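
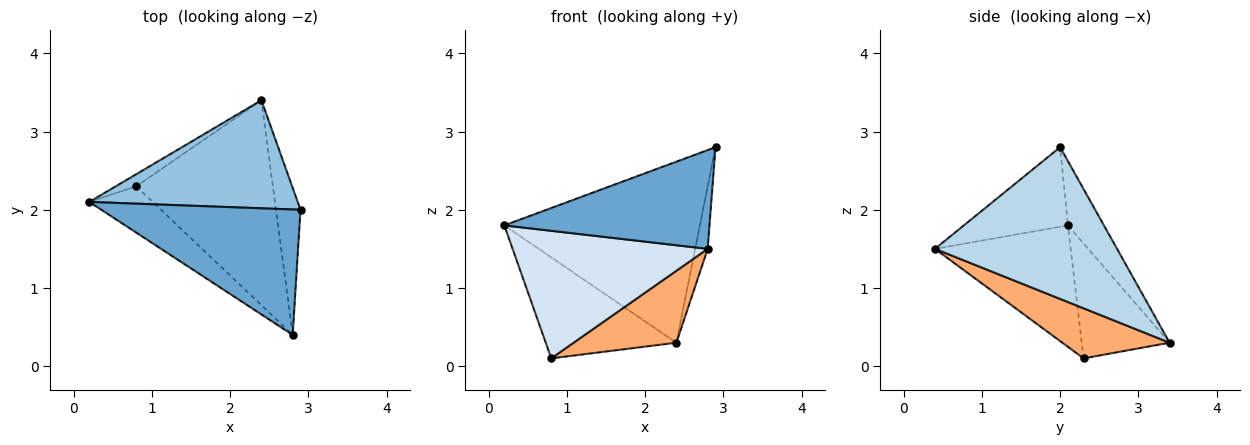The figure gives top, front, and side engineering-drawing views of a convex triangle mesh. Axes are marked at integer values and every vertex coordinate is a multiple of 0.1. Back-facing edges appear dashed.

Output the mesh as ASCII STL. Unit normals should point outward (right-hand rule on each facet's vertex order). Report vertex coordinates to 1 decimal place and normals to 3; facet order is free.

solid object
 facet normal -0.299 -0.590 0.750
  outer loop
   vertex 2.8 0.4 1.5
   vertex 2.9 2.0 2.8
   vertex 0.2 2.1 1.8
  endloop
 endfacet
 facet normal -0.156 0.848 0.506
  outer loop
   vertex 2.4 3.4 0.3
   vertex 0.2 2.1 1.8
   vertex 2.9 2.0 2.8
  endloop
 endfacet
 facet normal 0.985 0.068 -0.159
  outer loop
   vertex 2.4 3.4 0.3
   vertex 2.9 2.0 2.8
   vertex 2.8 0.4 1.5
  endloop
 endfacet
 facet normal -0.547 -0.787 -0.286
  outer loop
   vertex 0.8 2.3 0.1
   vertex 2.8 0.4 1.5
   vertex 0.2 2.1 1.8
  endloop
 endfacet
 facet normal -0.555 0.826 -0.099
  outer loop
   vertex 0.8 2.3 0.1
   vertex 0.2 2.1 1.8
   vertex 2.4 3.4 0.3
  endloop
 endfacet
 facet normal 0.327 -0.313 -0.892
  outer loop
   vertex 0.8 2.3 0.1
   vertex 2.4 3.4 0.3
   vertex 2.8 0.4 1.5
  endloop
 endfacet
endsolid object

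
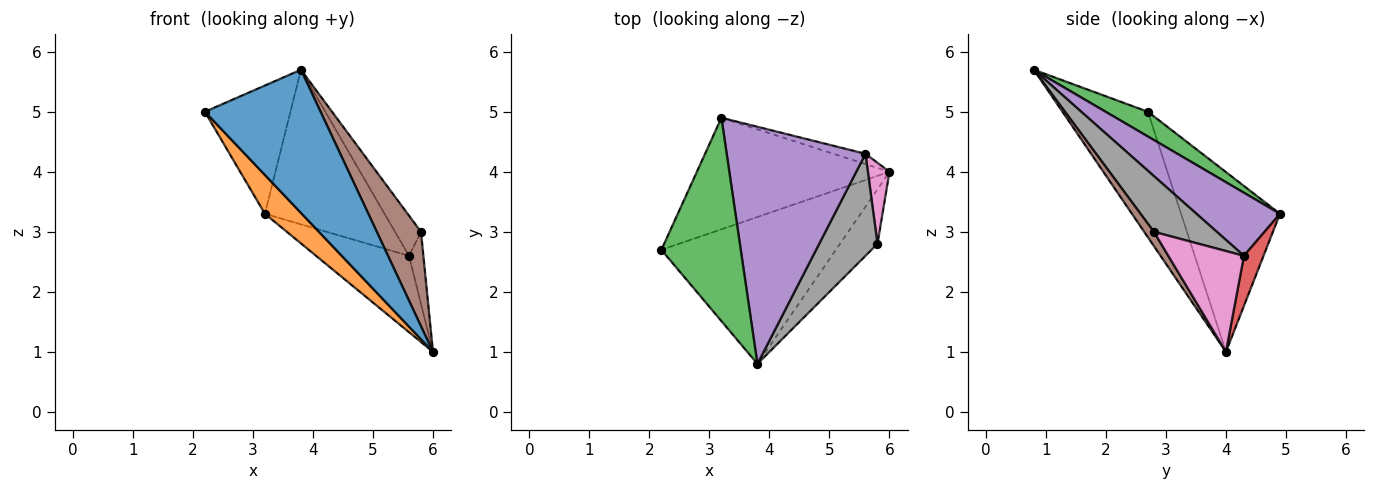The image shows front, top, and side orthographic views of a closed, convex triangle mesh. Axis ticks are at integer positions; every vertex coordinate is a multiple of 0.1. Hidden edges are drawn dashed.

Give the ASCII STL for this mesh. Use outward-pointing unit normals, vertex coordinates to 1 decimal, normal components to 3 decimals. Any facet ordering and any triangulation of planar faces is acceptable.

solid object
 facet normal -0.458 -0.620 -0.637
  outer loop
   vertex 3.8 0.8 5.7
   vertex 2.2 2.7 5.0
   vertex 6.0 4.0 1.0
  endloop
 endfacet
 facet normal -0.661 -0.247 -0.708
  outer loop
   vertex 3.2 4.9 3.3
   vertex 6.0 4.0 1.0
   vertex 2.2 2.7 5.0
  endloop
 endfacet
 facet normal 0.255 0.516 0.818
  outer loop
   vertex 3.2 4.9 3.3
   vertex 2.2 2.7 5.0
   vertex 3.8 0.8 5.7
  endloop
 endfacet
 facet normal 0.204 0.970 -0.131
  outer loop
   vertex 5.6 4.3 2.6
   vertex 6.0 4.0 1.0
   vertex 3.2 4.9 3.3
  endloop
 endfacet
 facet normal 0.356 0.510 0.783
  outer loop
   vertex 5.6 4.3 2.6
   vertex 3.2 4.9 3.3
   vertex 3.8 0.8 5.7
  endloop
 endfacet
 facet normal 0.187 -0.851 -0.492
  outer loop
   vertex 5.8 2.8 3.0
   vertex 3.8 0.8 5.7
   vertex 6.0 4.0 1.0
  endloop
 endfacet
 facet normal 0.961 0.183 0.206
  outer loop
   vertex 5.8 2.8 3.0
   vertex 6.0 4.0 1.0
   vertex 5.6 4.3 2.6
  endloop
 endfacet
 facet normal 0.665 0.274 0.695
  outer loop
   vertex 5.8 2.8 3.0
   vertex 5.6 4.3 2.6
   vertex 3.8 0.8 5.7
  endloop
 endfacet
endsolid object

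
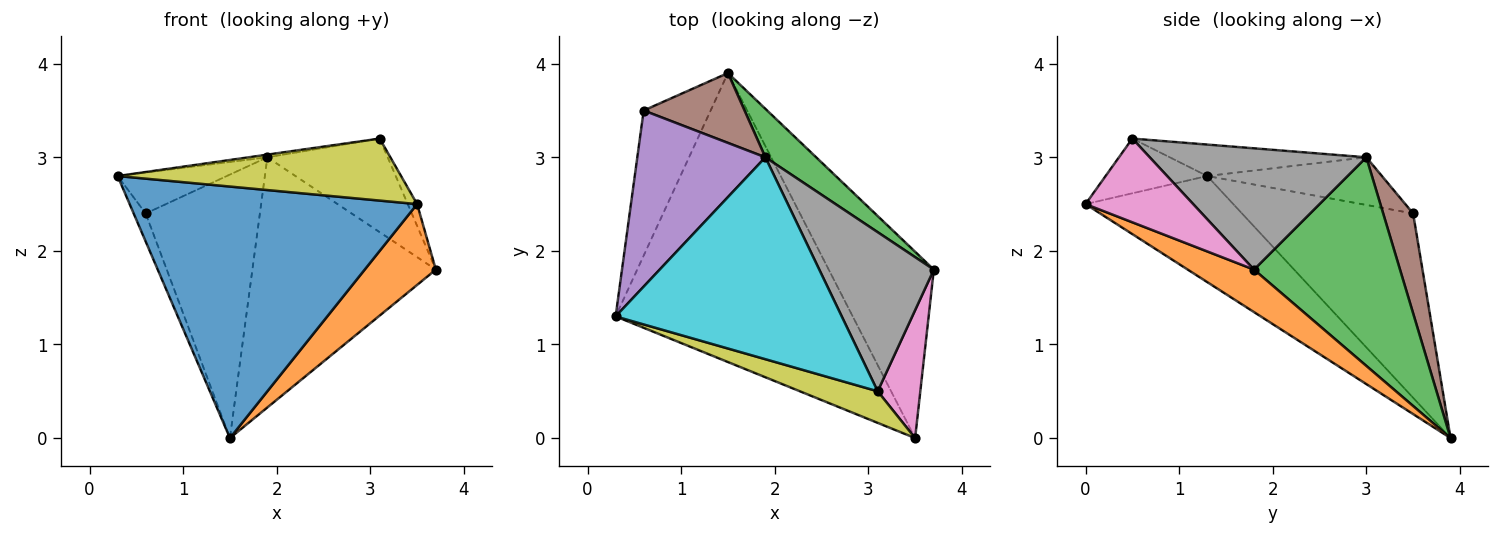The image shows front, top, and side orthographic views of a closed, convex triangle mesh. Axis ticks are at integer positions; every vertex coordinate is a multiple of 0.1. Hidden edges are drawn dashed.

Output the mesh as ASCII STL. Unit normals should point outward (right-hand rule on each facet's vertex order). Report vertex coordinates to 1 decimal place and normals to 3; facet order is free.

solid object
 facet normal -0.320 -0.622 -0.715
  outer loop
   vertex 3.5 0.0 2.5
   vertex 0.3 1.3 2.8
   vertex 1.5 3.9 0.0
  endloop
 endfacet
 facet normal 0.348 -0.373 -0.860
  outer loop
   vertex 3.5 0.0 2.5
   vertex 1.5 3.9 0.0
   vertex 3.7 1.8 1.8
  endloop
 endfacet
 facet normal 0.616 0.774 0.150
  outer loop
   vertex 1.9 3.0 3.0
   vertex 3.7 1.8 1.8
   vertex 1.5 3.9 0.0
  endloop
 endfacet
 facet normal -0.938 0.066 -0.341
  outer loop
   vertex 0.6 3.5 2.4
   vertex 1.5 3.9 0.0
   vertex 0.3 1.3 2.8
  endloop
 endfacet
 facet normal -0.341 0.213 0.916
  outer loop
   vertex 0.6 3.5 2.4
   vertex 0.3 1.3 2.8
   vertex 1.9 3.0 3.0
  endloop
 endfacet
 facet normal 0.246 0.937 0.248
  outer loop
   vertex 0.6 3.5 2.4
   vertex 1.9 3.0 3.0
   vertex 1.5 3.9 0.0
  endloop
 endfacet
 facet normal 0.888 0.077 0.452
  outer loop
   vertex 3.1 0.5 3.2
   vertex 3.5 0.0 2.5
   vertex 3.7 1.8 1.8
  endloop
 endfacet
 facet normal 0.674 0.375 0.637
  outer loop
   vertex 3.1 0.5 3.2
   vertex 3.7 1.8 1.8
   vertex 1.9 3.0 3.0
  endloop
 endfacet
 facet normal -0.304 -0.849 0.432
  outer loop
   vertex 3.1 0.5 3.2
   vertex 0.3 1.3 2.8
   vertex 3.5 0.0 2.5
  endloop
 endfacet
 facet normal -0.138 0.013 0.990
  outer loop
   vertex 3.1 0.5 3.2
   vertex 1.9 3.0 3.0
   vertex 0.3 1.3 2.8
  endloop
 endfacet
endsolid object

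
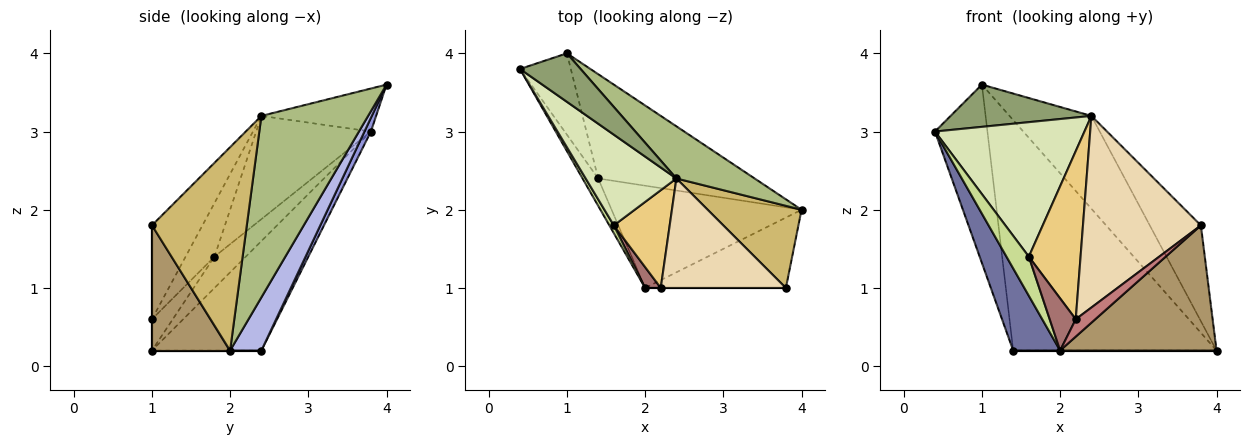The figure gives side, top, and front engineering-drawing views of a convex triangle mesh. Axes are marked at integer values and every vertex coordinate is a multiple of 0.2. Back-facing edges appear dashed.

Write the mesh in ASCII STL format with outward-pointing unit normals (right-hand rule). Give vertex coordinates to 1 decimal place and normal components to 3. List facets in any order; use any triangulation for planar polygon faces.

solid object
 facet normal -0.911 -0.391 -0.130
  outer loop
   vertex 1.4 2.4 0.2
   vertex 2.0 1.0 0.2
   vertex 0.4 3.8 3.0
  endloop
 endfacet
 facet normal 0.000 0.000 -1.000
  outer loop
   vertex 1.4 2.4 0.2
   vertex 4.0 2.0 0.2
   vertex 2.0 1.0 0.2
  endloop
 endfacet
 facet normal 0.111 0.904 -0.412
  outer loop
   vertex 1.4 2.4 0.2
   vertex 0.4 3.8 3.0
   vertex 1.0 4.0 3.6
  endloop
 endfacet
 facet normal 0.139 0.902 -0.408
  outer loop
   vertex 1.4 2.4 0.2
   vertex 1.0 4.0 3.6
   vertex 4.0 2.0 0.2
  endloop
 endfacet
 facet normal -0.472 -0.579 0.665
  outer loop
   vertex 2.4 2.4 3.2
   vertex 1.0 4.0 3.6
   vertex 0.4 3.8 3.0
  endloop
 endfacet
 facet normal 0.751 0.576 0.324
  outer loop
   vertex 2.4 2.4 3.2
   vertex 4.0 2.0 0.2
   vertex 1.0 4.0 3.6
  endloop
 endfacet
 facet normal -0.808 -0.577 0.115
  outer loop
   vertex 1.6 1.8 1.4
   vertex 0.4 3.8 3.0
   vertex 2.0 1.0 0.2
  endloop
 endfacet
 facet normal -0.537 -0.699 0.472
  outer loop
   vertex 1.6 1.8 1.4
   vertex 2.4 2.4 3.2
   vertex 0.4 3.8 3.0
  endloop
 endfacet
 facet normal 0.400 -0.799 -0.449
  outer loop
   vertex 3.8 1.0 1.8
   vertex 2.0 1.0 0.2
   vertex 4.0 2.0 0.2
  endloop
 endfacet
 facet normal 0.816 0.439 0.376
  outer loop
   vertex 3.8 1.0 1.8
   vertex 4.0 2.0 0.2
   vertex 2.4 2.4 3.2
  endloop
 endfacet
 facet normal -0.435 -0.779 0.453
  outer loop
   vertex 2.2 1.0 0.6
   vertex 2.4 2.4 3.2
   vertex 1.6 1.8 1.4
  endloop
 endfacet
 facet normal -0.349 -0.814 0.465
  outer loop
   vertex 2.2 1.0 0.6
   vertex 3.8 1.0 1.8
   vertex 2.4 2.4 3.2
  endloop
 endfacet
 facet normal -0.596 -0.745 0.298
  outer loop
   vertex 2.2 1.0 0.6
   vertex 1.6 1.8 1.4
   vertex 2.0 1.0 0.2
  endloop
 endfacet
 facet normal 0.000 -1.000 0.000
  outer loop
   vertex 2.2 1.0 0.6
   vertex 2.0 1.0 0.2
   vertex 3.8 1.0 1.8
  endloop
 endfacet
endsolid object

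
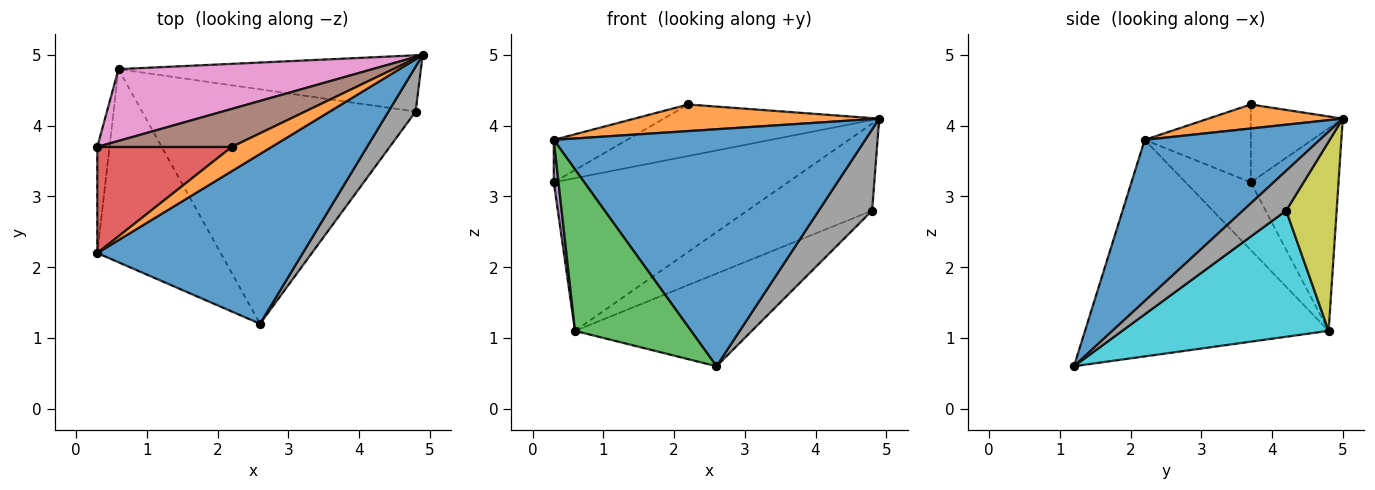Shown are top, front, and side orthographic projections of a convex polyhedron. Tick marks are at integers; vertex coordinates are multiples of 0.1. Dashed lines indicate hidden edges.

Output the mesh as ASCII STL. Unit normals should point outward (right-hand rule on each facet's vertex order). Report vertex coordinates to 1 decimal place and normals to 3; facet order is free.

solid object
 facet normal 0.416 -0.739 0.530
  outer loop
   vertex 2.6 1.2 0.6
   vertex 4.9 5.0 4.1
   vertex 0.3 2.2 3.8
  endloop
 endfacet
 facet normal 0.376 -0.684 0.625
  outer loop
   vertex 2.2 3.7 4.3
   vertex 0.3 2.2 3.8
   vertex 4.9 5.0 4.1
  endloop
 endfacet
 facet normal -0.803 -0.382 -0.457
  outer loop
   vertex 0.6 4.8 1.1
   vertex 2.6 1.2 0.6
   vertex 0.3 2.2 3.8
  endloop
 endfacet
 facet normal -0.473 0.327 0.818
  outer loop
   vertex 0.3 3.7 3.2
   vertex 0.3 2.2 3.8
   vertex 2.2 3.7 4.3
  endloop
 endfacet
 facet normal -0.982 -0.071 -0.177
  outer loop
   vertex 0.3 3.7 3.2
   vertex 0.6 4.8 1.1
   vertex 0.3 2.2 3.8
  endloop
 endfacet
 facet normal -0.325 0.761 0.561
  outer loop
   vertex 0.3 3.7 3.2
   vertex 2.2 3.7 4.3
   vertex 4.9 5.0 4.1
  endloop
 endfacet
 facet normal -0.321 0.857 0.403
  outer loop
   vertex 0.3 3.7 3.2
   vertex 4.9 5.0 4.1
   vertex 0.6 4.8 1.1
  endloop
 endfacet
 facet normal 0.579 -0.714 0.395
  outer loop
   vertex 4.8 4.2 2.8
   vertex 4.9 5.0 4.1
   vertex 2.6 1.2 0.6
  endloop
 endfacet
 facet normal 0.322 0.795 -0.514
  outer loop
   vertex 4.8 4.2 2.8
   vertex 0.6 4.8 1.1
   vertex 4.9 5.0 4.1
  endloop
 endfacet
 facet normal 0.394 0.338 -0.855
  outer loop
   vertex 4.8 4.2 2.8
   vertex 2.6 1.2 0.6
   vertex 0.6 4.8 1.1
  endloop
 endfacet
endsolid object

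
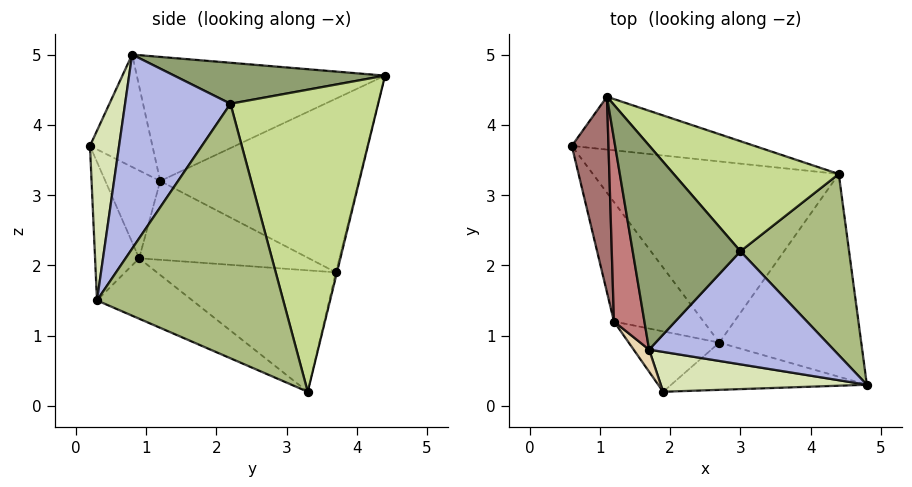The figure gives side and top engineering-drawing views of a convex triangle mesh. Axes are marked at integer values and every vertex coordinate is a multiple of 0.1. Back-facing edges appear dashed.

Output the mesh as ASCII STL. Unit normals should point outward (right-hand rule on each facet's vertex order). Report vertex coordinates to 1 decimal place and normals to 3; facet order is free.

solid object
 facet normal -0.006 0.970 -0.242
  outer loop
   vertex 1.1 4.4 4.7
   vertex 4.4 3.3 0.2
   vertex 0.6 3.7 1.9
  endloop
 endfacet
 facet normal -0.412 -0.368 -0.834
  outer loop
   vertex 2.7 0.9 2.1
   vertex 0.6 3.7 1.9
   vertex 4.4 3.3 0.2
  endloop
 endfacet
 facet normal -0.357 -0.411 -0.839
  outer loop
   vertex 2.7 0.9 2.1
   vertex 4.4 3.3 0.2
   vertex 4.8 0.3 1.5
  endloop
 endfacet
 facet normal 0.689 -0.312 0.655
  outer loop
   vertex 3.0 2.2 4.3
   vertex 1.7 0.8 5.0
   vertex 4.8 0.3 1.5
  endloop
 endfacet
 facet normal 0.352 0.136 0.926
  outer loop
   vertex 3.0 2.2 4.3
   vertex 1.1 4.4 4.7
   vertex 1.7 0.8 5.0
  endloop
 endfacet
 facet normal 0.883 0.281 0.377
  outer loop
   vertex 3.0 2.2 4.3
   vertex 4.8 0.3 1.5
   vertex 4.4 3.3 0.2
  endloop
 endfacet
 facet normal 0.729 0.557 0.398
  outer loop
   vertex 3.0 2.2 4.3
   vertex 4.4 3.3 0.2
   vertex 1.1 4.4 4.7
  endloop
 endfacet
 facet normal 0.359 -0.825 0.436
  outer loop
   vertex 1.9 0.2 3.7
   vertex 4.8 0.3 1.5
   vertex 1.7 0.8 5.0
  endloop
 endfacet
 facet normal -0.369 -0.770 -0.521
  outer loop
   vertex 1.9 0.2 3.7
   vertex 2.7 0.9 2.1
   vertex 4.8 0.3 1.5
  endloop
 endfacet
 facet normal -0.579 -0.481 -0.658
  outer loop
   vertex 1.2 1.2 3.2
   vertex 0.6 3.7 1.9
   vertex 2.7 0.9 2.1
  endloop
 endfacet
 facet normal -0.531 -0.646 -0.548
  outer loop
   vertex 1.2 1.2 3.2
   vertex 2.7 0.9 2.1
   vertex 1.9 0.2 3.7
  endloop
 endfacet
 facet normal -0.840 -0.530 0.115
  outer loop
   vertex 1.2 1.2 3.2
   vertex 1.9 0.2 3.7
   vertex 1.7 0.8 5.0
  endloop
 endfacet
 facet normal -0.971 -0.126 0.205
  outer loop
   vertex 1.2 1.2 3.2
   vertex 1.1 4.4 4.7
   vertex 0.6 3.7 1.9
  endloop
 endfacet
 facet normal -0.962 -0.141 0.236
  outer loop
   vertex 1.2 1.2 3.2
   vertex 1.7 0.8 5.0
   vertex 1.1 4.4 4.7
  endloop
 endfacet
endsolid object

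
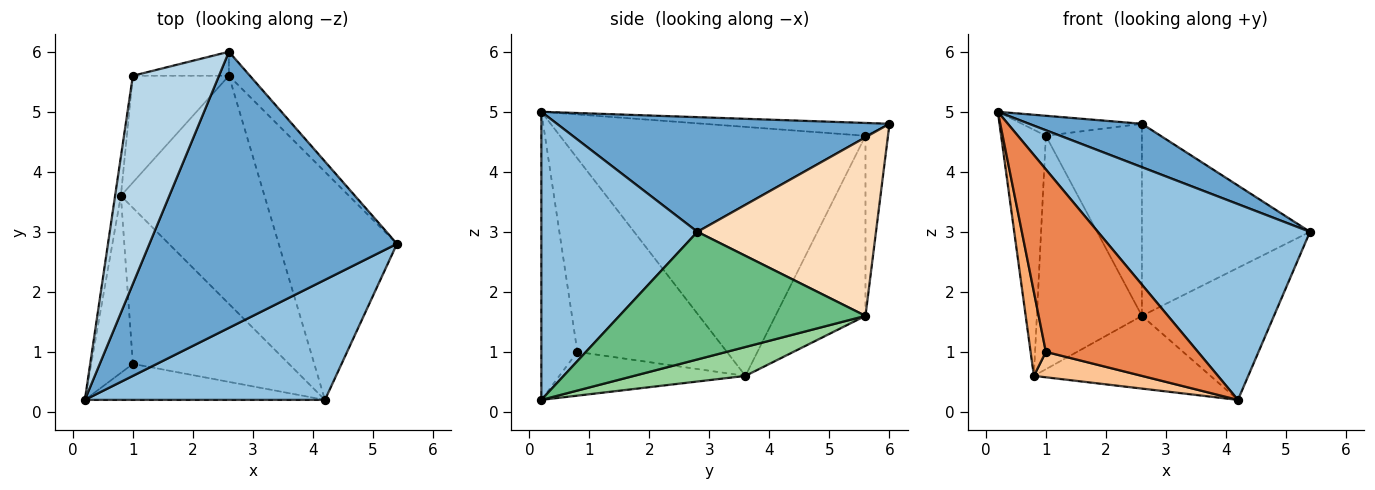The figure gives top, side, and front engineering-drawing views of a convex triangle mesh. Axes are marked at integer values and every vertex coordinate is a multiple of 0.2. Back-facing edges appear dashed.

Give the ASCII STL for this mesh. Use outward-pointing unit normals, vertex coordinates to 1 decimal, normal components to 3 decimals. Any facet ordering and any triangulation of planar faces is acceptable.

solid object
 facet normal 0.416 -0.141 0.898
  outer loop
   vertex 2.6 6.0 4.8
   vertex 0.2 0.2 5.0
   vertex 5.4 2.8 3.0
  endloop
 endfacet
 facet normal 0.531 -0.722 0.443
  outer loop
   vertex 4.2 0.2 0.2
   vertex 5.4 2.8 3.0
   vertex 0.2 0.2 5.0
  endloop
 endfacet
 facet normal -0.147 0.095 0.985
  outer loop
   vertex 1.0 5.6 4.6
   vertex 0.2 0.2 5.0
   vertex 2.6 6.0 4.8
  endloop
 endfacet
 facet normal -0.989 0.145 -0.023
  outer loop
   vertex 1.0 5.6 4.6
   vertex 0.8 3.6 0.6
   vertex 0.2 0.2 5.0
  endloop
 endfacet
 facet normal -0.226 -0.956 -0.189
  outer loop
   vertex 1.0 0.8 1.0
   vertex 4.2 0.2 0.2
   vertex 0.2 0.2 5.0
  endloop
 endfacet
 facet normal -0.973 -0.099 -0.209
  outer loop
   vertex 1.0 0.8 1.0
   vertex 0.2 0.2 5.0
   vertex 0.8 3.6 0.6
  endloop
 endfacet
 facet normal -0.267 -0.155 -0.951
  outer loop
   vertex 1.0 0.8 1.0
   vertex 0.8 3.6 0.6
   vertex 4.2 0.2 0.2
  endloop
 endfacet
 facet normal 0.726 0.683 -0.085
  outer loop
   vertex 2.6 5.6 1.6
   vertex 2.6 6.0 4.8
   vertex 5.4 2.8 3.0
  endloop
 endfacet
 facet normal 0.682 0.366 -0.633
  outer loop
   vertex 2.6 5.6 1.6
   vertex 5.4 2.8 3.0
   vertex 4.2 0.2 0.2
  endloop
 endfacet
 facet normal 0.188 0.298 -0.936
  outer loop
   vertex 2.6 5.6 1.6
   vertex 4.2 0.2 0.2
   vertex 0.8 3.6 0.6
  endloop
 endfacet
 facet normal -0.227 0.966 -0.121
  outer loop
   vertex 2.6 5.6 1.6
   vertex 1.0 5.6 4.6
   vertex 2.6 6.0 4.8
  endloop
 endfacet
 facet normal -0.615 0.717 -0.328
  outer loop
   vertex 2.6 5.6 1.6
   vertex 0.8 3.6 0.6
   vertex 1.0 5.6 4.6
  endloop
 endfacet
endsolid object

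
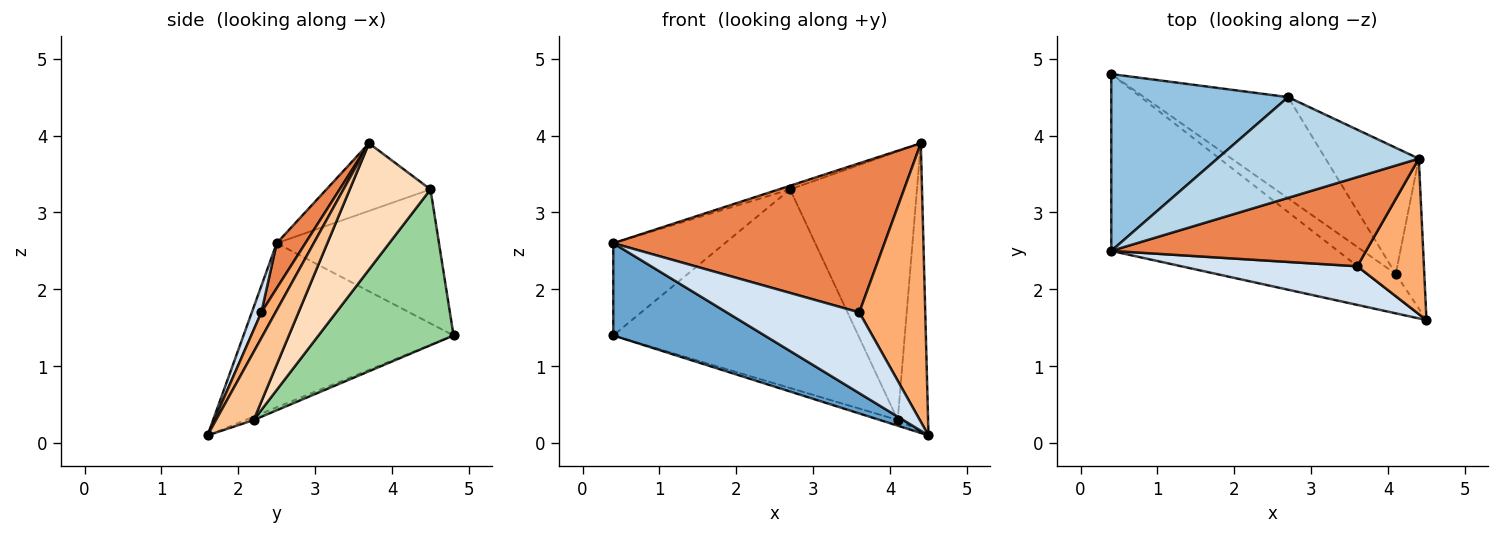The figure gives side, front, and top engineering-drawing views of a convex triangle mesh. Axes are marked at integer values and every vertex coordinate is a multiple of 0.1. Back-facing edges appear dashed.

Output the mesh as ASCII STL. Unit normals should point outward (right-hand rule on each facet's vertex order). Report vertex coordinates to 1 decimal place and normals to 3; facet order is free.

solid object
 facet normal -0.540 -0.389 -0.746
  outer loop
   vertex 0.4 4.8 1.4
   vertex 4.5 1.6 0.1
   vertex 0.4 2.5 2.6
  endloop
 endfacet
 facet normal -0.558 0.384 0.736
  outer loop
   vertex 2.7 4.5 3.3
   vertex 0.4 4.8 1.4
   vertex 0.4 2.5 2.6
  endloop
 endfacet
 facet normal -0.318 0.034 0.947
  outer loop
   vertex 2.7 4.5 3.3
   vertex 0.4 2.5 2.6
   vertex 4.4 3.7 3.9
  endloop
 endfacet
 facet normal 0.065 -0.900 0.430
  outer loop
   vertex 3.6 2.3 1.7
   vertex 0.4 2.5 2.6
   vertex 4.5 1.6 0.1
  endloop
 endfacet
 facet normal 0.090 -0.855 0.511
  outer loop
   vertex 3.6 2.3 1.7
   vertex 4.4 3.7 3.9
   vertex 0.4 2.5 2.6
  endloop
 endfacet
 facet normal 0.184 -0.858 0.479
  outer loop
   vertex 3.6 2.3 1.7
   vertex 4.5 1.6 0.1
   vertex 4.4 3.7 3.9
  endloop
 endfacet
 facet normal 0.740 0.597 -0.310
  outer loop
   vertex 4.1 2.2 0.3
   vertex 4.4 3.7 3.9
   vertex 4.5 1.6 0.1
  endloop
 endfacet
 facet normal 0.499 0.784 -0.368
  outer loop
   vertex 4.1 2.2 0.3
   vertex 2.7 4.5 3.3
   vertex 4.4 3.7 3.9
  endloop
 endfacet
 facet normal -0.114 0.245 -0.963
  outer loop
   vertex 4.1 2.2 0.3
   vertex 4.5 1.6 0.1
   vertex 0.4 4.8 1.4
  endloop
 endfacet
 facet normal 0.441 0.800 -0.407
  outer loop
   vertex 4.1 2.2 0.3
   vertex 0.4 4.8 1.4
   vertex 2.7 4.5 3.3
  endloop
 endfacet
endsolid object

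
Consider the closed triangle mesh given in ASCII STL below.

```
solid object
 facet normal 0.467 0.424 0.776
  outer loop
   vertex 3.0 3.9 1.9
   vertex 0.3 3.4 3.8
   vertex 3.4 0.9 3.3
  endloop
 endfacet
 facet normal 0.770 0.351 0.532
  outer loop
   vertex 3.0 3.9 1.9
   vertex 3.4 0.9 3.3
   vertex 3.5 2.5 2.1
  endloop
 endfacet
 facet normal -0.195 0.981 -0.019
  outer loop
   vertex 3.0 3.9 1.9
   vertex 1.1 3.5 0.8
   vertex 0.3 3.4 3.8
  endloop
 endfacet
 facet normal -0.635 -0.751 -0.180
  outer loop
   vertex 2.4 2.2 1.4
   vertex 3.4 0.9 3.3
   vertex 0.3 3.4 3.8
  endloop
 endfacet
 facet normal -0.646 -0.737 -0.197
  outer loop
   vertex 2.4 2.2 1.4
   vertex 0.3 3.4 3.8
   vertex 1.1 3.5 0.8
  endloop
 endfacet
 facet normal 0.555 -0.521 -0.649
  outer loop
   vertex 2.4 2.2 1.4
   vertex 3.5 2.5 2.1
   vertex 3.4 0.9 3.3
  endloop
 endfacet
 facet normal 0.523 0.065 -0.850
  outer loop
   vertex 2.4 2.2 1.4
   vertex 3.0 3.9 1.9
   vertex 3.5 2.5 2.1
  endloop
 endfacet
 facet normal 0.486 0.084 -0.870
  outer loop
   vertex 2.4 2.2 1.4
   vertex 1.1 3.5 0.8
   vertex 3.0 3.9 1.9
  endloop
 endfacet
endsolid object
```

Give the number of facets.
8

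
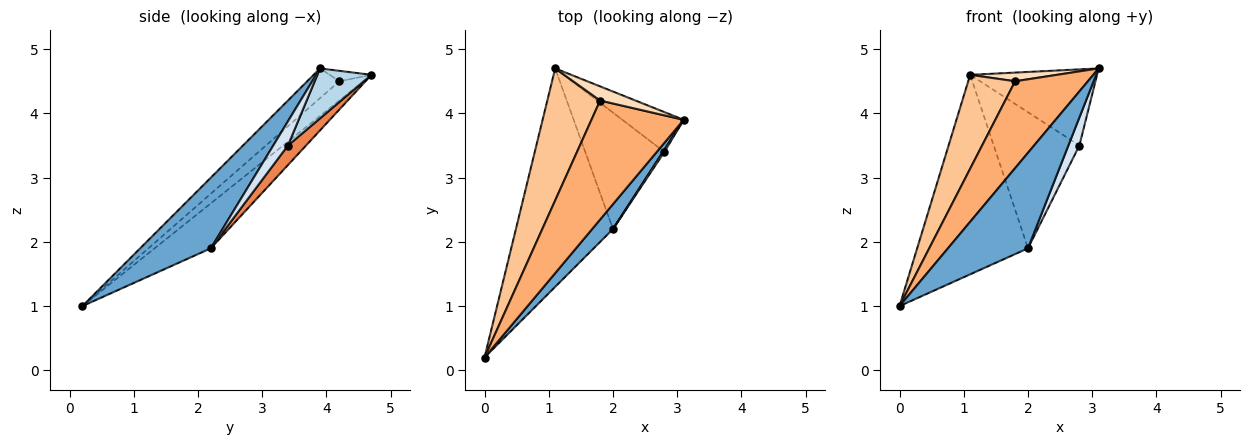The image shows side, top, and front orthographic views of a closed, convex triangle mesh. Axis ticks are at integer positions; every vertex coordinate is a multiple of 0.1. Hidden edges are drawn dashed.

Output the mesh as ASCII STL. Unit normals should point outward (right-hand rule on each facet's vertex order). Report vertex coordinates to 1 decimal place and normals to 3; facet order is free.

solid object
 facet normal 0.650 -0.736 0.192
  outer loop
   vertex 2.0 2.2 1.9
   vertex 3.1 3.9 4.7
   vertex 0.0 0.2 1.0
  endloop
 endfacet
 facet normal -0.324 0.638 -0.699
  outer loop
   vertex 2.0 2.2 1.9
   vertex 0.0 0.2 1.0
   vertex 1.1 4.7 4.6
  endloop
 endfacet
 facet normal 0.353 0.829 -0.434
  outer loop
   vertex 2.8 3.4 3.5
   vertex 1.1 4.7 4.6
   vertex 3.1 3.9 4.7
  endloop
 endfacet
 facet normal 0.799 -0.599 0.050
  outer loop
   vertex 2.8 3.4 3.5
   vertex 3.1 3.9 4.7
   vertex 2.0 2.2 1.9
  endloop
 endfacet
 facet normal 0.158 0.750 -0.642
  outer loop
   vertex 2.8 3.4 3.5
   vertex 2.0 2.2 1.9
   vertex 1.1 4.7 4.6
  endloop
 endfacet
 facet normal -0.252 -0.571 0.782
  outer loop
   vertex 1.8 4.2 4.5
   vertex 0.0 0.2 1.0
   vertex 3.1 3.9 4.7
  endloop
 endfacet
 facet normal -0.285 -0.555 0.781
  outer loop
   vertex 1.8 4.2 4.5
   vertex 1.1 4.7 4.6
   vertex 0.0 0.2 1.0
  endloop
 endfacet
 facet normal -0.244 -0.507 0.827
  outer loop
   vertex 1.8 4.2 4.5
   vertex 3.1 3.9 4.7
   vertex 1.1 4.7 4.6
  endloop
 endfacet
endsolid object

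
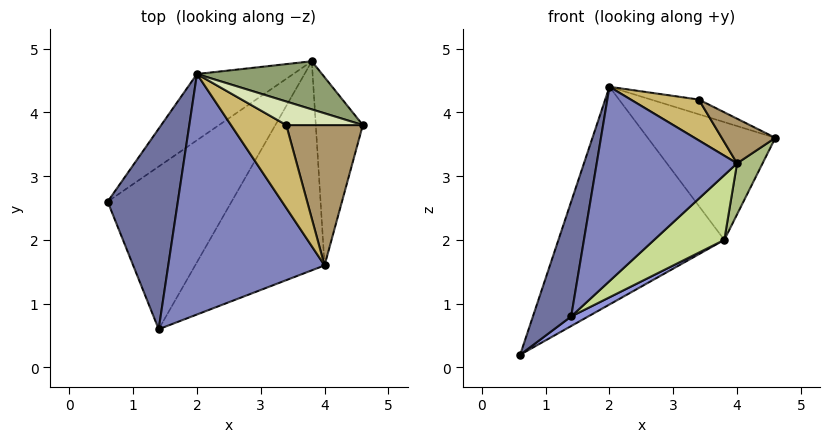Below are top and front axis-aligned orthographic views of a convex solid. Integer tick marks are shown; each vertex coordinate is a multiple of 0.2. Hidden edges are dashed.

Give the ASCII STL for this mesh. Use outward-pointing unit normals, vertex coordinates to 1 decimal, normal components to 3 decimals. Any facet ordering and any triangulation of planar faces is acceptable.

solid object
 facet normal -0.884 -0.232 0.405
  outer loop
   vertex 2.0 4.6 4.4
   vertex 0.6 2.6 0.2
   vertex 1.4 0.6 0.8
  endloop
 endfacet
 facet normal -0.430 -0.568 0.702
  outer loop
   vertex 4.0 1.6 3.2
   vertex 2.0 4.6 4.4
   vertex 1.4 0.6 0.8
  endloop
 endfacet
 facet normal 0.516 -0.050 -0.855
  outer loop
   vertex 3.8 4.8 2.0
   vertex 1.4 0.6 0.8
   vertex 0.6 2.6 0.2
  endloop
 endfacet
 facet normal -0.443 0.858 -0.261
  outer loop
   vertex 3.8 4.8 2.0
   vertex 0.6 2.6 0.2
   vertex 2.0 4.6 4.4
  endloop
 endfacet
 facet normal 0.372 0.859 0.351
  outer loop
   vertex 3.8 4.8 2.0
   vertex 2.0 4.6 4.4
   vertex 4.6 3.8 3.6
  endloop
 endfacet
 facet normal 0.848 -0.139 -0.511
  outer loop
   vertex 3.8 4.8 2.0
   vertex 4.6 3.8 3.6
   vertex 4.0 1.6 3.2
  endloop
 endfacet
 facet normal 0.706 -0.210 -0.677
  outer loop
   vertex 3.8 4.8 2.0
   vertex 4.0 1.6 3.2
   vertex 1.4 0.6 0.8
  endloop
 endfacet
 facet normal 0.390 0.488 0.781
  outer loop
   vertex 3.4 3.8 4.2
   vertex 4.6 3.8 3.6
   vertex 2.0 4.6 4.4
  endloop
 endfacet
 facet normal 0.430 -0.274 0.860
  outer loop
   vertex 3.4 3.8 4.2
   vertex 4.0 1.6 3.2
   vertex 4.6 3.8 3.6
  endloop
 endfacet
 facet normal -0.123 -0.438 0.890
  outer loop
   vertex 3.4 3.8 4.2
   vertex 2.0 4.6 4.4
   vertex 4.0 1.6 3.2
  endloop
 endfacet
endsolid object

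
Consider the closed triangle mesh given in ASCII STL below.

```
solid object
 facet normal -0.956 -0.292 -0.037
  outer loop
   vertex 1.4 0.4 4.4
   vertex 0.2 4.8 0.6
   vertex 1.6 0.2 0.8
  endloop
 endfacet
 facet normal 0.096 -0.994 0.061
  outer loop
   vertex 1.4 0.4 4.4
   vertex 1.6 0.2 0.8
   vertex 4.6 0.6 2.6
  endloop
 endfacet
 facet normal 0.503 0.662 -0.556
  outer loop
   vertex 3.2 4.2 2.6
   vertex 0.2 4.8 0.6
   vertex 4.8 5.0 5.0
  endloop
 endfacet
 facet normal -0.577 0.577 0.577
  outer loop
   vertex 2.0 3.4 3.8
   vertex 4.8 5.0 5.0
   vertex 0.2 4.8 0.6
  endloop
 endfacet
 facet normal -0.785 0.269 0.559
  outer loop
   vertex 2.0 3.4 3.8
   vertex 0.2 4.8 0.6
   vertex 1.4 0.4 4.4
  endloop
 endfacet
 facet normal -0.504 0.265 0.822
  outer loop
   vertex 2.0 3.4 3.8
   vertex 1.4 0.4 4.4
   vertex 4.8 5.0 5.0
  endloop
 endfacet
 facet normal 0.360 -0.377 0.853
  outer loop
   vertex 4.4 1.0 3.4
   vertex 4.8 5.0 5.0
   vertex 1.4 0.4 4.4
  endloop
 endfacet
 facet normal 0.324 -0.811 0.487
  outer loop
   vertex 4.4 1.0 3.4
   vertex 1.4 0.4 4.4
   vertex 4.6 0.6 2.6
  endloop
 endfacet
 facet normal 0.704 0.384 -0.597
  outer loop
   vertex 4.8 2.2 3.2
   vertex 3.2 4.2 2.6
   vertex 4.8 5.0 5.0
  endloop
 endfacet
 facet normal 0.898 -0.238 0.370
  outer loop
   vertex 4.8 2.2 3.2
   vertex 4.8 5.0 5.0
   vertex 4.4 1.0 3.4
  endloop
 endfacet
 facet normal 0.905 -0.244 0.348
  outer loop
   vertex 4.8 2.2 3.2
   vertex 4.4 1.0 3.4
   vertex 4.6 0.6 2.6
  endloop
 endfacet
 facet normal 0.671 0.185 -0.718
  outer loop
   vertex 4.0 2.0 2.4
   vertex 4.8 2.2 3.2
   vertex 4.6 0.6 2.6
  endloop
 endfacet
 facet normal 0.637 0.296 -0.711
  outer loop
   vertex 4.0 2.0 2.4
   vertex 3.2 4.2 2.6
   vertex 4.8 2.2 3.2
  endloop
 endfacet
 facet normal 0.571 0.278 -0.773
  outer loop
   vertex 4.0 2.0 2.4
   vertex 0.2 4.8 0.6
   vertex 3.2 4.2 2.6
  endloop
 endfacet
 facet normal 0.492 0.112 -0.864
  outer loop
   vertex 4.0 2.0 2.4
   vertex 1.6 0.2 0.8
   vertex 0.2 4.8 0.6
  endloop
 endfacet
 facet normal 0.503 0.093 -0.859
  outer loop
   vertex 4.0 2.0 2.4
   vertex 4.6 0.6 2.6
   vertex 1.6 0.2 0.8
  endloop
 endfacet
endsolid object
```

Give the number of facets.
16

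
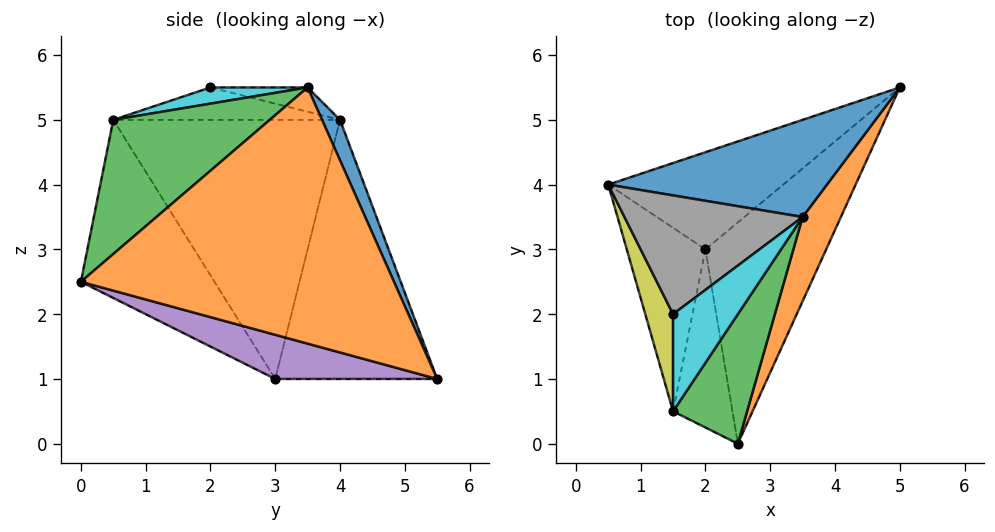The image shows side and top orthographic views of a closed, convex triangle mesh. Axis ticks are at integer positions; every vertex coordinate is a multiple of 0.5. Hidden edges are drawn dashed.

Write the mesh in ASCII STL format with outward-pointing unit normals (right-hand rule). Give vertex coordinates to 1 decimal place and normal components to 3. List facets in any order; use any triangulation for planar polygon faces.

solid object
 facet normal 0.079 0.901 0.427
  outer loop
   vertex 3.5 3.5 5.5
   vertex 5.0 5.5 1.0
   vertex 0.5 4.0 5.0
  endloop
 endfacet
 facet normal 0.915 -0.379 0.137
  outer loop
   vertex 3.5 3.5 5.5
   vertex 2.5 0.0 2.5
   vertex 5.0 5.5 1.0
  endloop
 endfacet
 facet normal 0.729 -0.553 0.402
  outer loop
   vertex 1.5 0.5 5.0
   vertex 2.5 0.0 2.5
   vertex 3.5 3.5 5.5
  endloop
 endfacet
 facet normal -0.588 0.705 -0.397
  outer loop
   vertex 2.0 3.0 1.0
   vertex 0.5 4.0 5.0
   vertex 5.0 5.5 1.0
  endloop
 endfacet
 facet normal 0.318 -0.381 -0.868
  outer loop
   vertex 2.0 3.0 1.0
   vertex 5.0 5.5 1.0
   vertex 2.5 0.0 2.5
  endloop
 endfacet
 facet normal -0.923 -0.264 -0.280
  outer loop
   vertex 2.0 3.0 1.0
   vertex 1.5 0.5 5.0
   vertex 0.5 4.0 5.0
  endloop
 endfacet
 facet normal -0.905 -0.302 -0.302
  outer loop
   vertex 2.0 3.0 1.0
   vertex 2.5 0.0 2.5
   vertex 1.5 0.5 5.0
  endloop
 endfacet
 facet normal -0.133 0.177 0.975
  outer loop
   vertex 1.5 2.0 5.5
   vertex 3.5 3.5 5.5
   vertex 0.5 4.0 5.0
  endloop
 endfacet
 facet normal -0.742 -0.212 0.636
  outer loop
   vertex 1.5 2.0 5.5
   vertex 0.5 4.0 5.0
   vertex 1.5 0.5 5.0
  endloop
 endfacet
 facet normal 0.231 -0.308 0.923
  outer loop
   vertex 1.5 2.0 5.5
   vertex 1.5 0.5 5.0
   vertex 3.5 3.5 5.5
  endloop
 endfacet
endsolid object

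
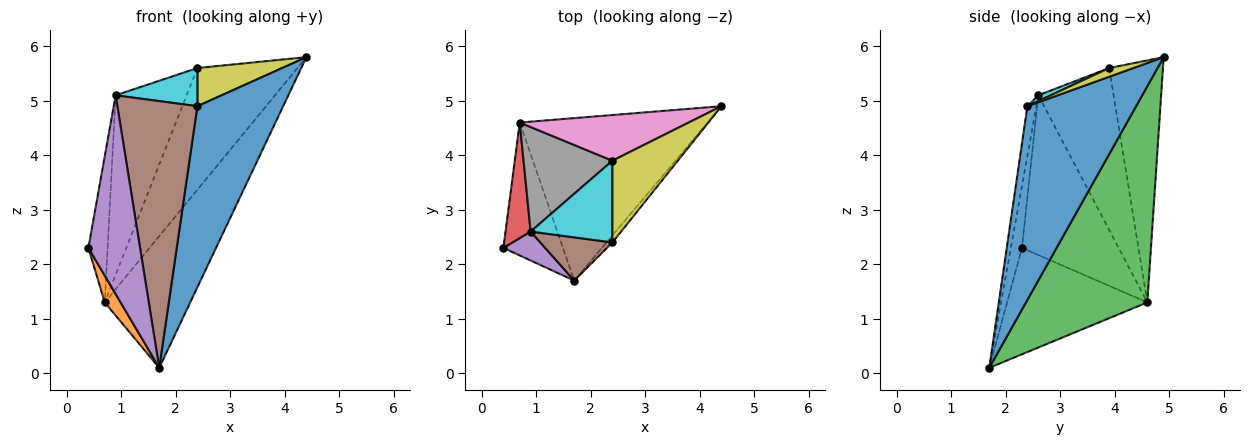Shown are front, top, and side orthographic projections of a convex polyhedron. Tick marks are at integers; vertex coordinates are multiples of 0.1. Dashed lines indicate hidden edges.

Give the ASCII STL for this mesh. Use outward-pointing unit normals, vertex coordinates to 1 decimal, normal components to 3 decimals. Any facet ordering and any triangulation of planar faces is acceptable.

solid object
 facet normal 0.785 -0.619 -0.024
  outer loop
   vertex 2.4 2.4 4.9
   vertex 1.7 1.7 0.1
   vertex 4.4 4.9 5.8
  endloop
 endfacet
 facet normal -0.868 -0.098 -0.486
  outer loop
   vertex 0.7 4.6 1.3
   vertex 1.7 1.7 0.1
   vertex 0.4 2.3 2.3
  endloop
 endfacet
 facet normal 0.666 0.469 -0.579
  outer loop
   vertex 0.7 4.6 1.3
   vertex 4.4 4.9 5.8
   vertex 1.7 1.7 0.1
  endloop
 endfacet
 facet normal -0.969 0.193 0.152
  outer loop
   vertex 0.9 2.6 5.1
   vertex 0.7 4.6 1.3
   vertex 0.4 2.3 2.3
  endloop
 endfacet
 facet normal -0.208 -0.968 0.141
  outer loop
   vertex 0.9 2.6 5.1
   vertex 0.4 2.3 2.3
   vertex 1.7 1.7 0.1
  endloop
 endfacet
 facet normal -0.110 -0.981 0.159
  outer loop
   vertex 0.9 2.6 5.1
   vertex 1.7 1.7 0.1
   vertex 2.4 2.4 4.9
  endloop
 endfacet
 facet normal -0.450 0.836 0.314
  outer loop
   vertex 2.4 3.9 5.6
   vertex 4.4 4.9 5.8
   vertex 0.7 4.6 1.3
  endloop
 endfacet
 facet normal -0.676 0.637 0.371
  outer loop
   vertex 2.4 3.9 5.6
   vertex 0.7 4.6 1.3
   vertex 0.9 2.6 5.1
  endloop
 endfacet
 facet normal 0.120 -0.420 0.900
  outer loop
   vertex 2.4 3.9 5.6
   vertex 2.4 2.4 4.9
   vertex 4.4 4.9 5.8
  endloop
 endfacet
 facet normal 0.064 -0.422 0.904
  outer loop
   vertex 2.4 3.9 5.6
   vertex 0.9 2.6 5.1
   vertex 2.4 2.4 4.9
  endloop
 endfacet
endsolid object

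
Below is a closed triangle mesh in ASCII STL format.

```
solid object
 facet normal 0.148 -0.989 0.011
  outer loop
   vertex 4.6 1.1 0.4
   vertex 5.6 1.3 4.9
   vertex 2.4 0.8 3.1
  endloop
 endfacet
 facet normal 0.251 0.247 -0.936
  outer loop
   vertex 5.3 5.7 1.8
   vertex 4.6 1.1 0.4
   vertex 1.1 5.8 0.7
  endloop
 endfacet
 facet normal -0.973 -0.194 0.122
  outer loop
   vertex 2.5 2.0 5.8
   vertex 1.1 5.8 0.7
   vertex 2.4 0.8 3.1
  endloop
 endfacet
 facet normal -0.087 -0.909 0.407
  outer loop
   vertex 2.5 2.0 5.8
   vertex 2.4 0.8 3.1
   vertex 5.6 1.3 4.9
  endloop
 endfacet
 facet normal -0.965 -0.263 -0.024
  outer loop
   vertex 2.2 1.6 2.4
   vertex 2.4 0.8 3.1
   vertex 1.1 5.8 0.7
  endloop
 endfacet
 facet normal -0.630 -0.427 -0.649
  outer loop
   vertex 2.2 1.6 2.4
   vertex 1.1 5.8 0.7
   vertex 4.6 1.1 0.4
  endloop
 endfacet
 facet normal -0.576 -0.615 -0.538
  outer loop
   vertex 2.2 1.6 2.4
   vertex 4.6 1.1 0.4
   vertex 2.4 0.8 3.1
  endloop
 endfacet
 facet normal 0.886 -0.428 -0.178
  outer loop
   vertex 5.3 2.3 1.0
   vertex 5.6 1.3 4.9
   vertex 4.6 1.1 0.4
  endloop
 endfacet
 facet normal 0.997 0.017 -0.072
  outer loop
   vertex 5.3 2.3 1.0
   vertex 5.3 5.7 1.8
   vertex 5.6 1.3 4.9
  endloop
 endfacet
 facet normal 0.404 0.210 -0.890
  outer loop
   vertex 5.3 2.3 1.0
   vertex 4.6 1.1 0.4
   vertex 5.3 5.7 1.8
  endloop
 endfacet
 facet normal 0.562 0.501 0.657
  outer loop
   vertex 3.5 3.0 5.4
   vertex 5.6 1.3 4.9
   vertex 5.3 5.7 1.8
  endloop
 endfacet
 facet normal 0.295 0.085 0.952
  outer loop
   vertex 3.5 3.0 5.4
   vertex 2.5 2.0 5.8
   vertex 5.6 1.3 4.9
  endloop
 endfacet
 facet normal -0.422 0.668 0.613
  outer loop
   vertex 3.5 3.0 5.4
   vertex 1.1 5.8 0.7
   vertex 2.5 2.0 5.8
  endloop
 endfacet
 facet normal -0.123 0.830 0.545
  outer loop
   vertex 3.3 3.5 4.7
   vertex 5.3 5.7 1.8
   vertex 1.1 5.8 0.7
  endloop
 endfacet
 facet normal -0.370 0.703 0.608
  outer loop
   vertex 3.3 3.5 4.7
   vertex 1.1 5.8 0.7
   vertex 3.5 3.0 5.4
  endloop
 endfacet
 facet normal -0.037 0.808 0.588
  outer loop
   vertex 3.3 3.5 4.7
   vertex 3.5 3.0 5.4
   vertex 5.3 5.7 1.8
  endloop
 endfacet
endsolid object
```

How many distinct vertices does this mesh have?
10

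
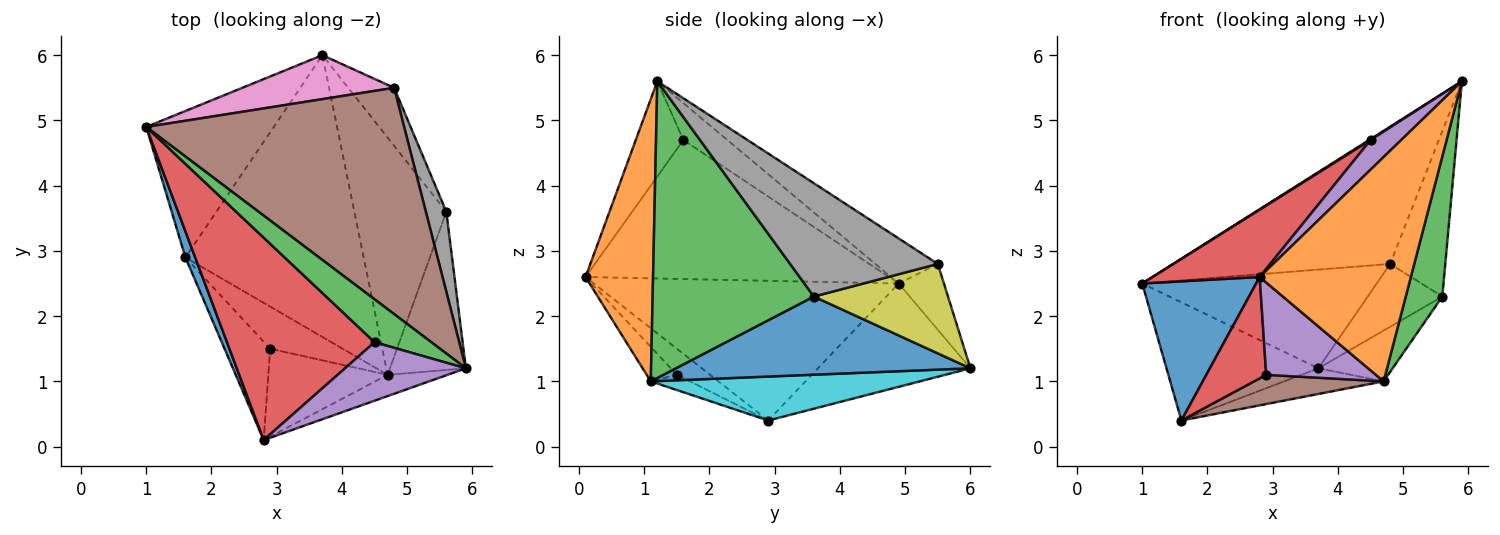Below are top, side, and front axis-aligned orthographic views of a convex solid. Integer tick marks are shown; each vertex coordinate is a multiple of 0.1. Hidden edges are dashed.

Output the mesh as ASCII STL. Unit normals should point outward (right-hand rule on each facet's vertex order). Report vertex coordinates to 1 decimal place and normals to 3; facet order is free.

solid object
 facet normal -0.935 -0.349 0.065
  outer loop
   vertex 1.6 2.9 0.4
   vertex 2.8 0.1 2.6
   vertex 1.0 4.9 2.5
  endloop
 endfacet
 facet normal -0.533 0.531 -0.658
  outer loop
   vertex 1.6 2.9 0.4
   vertex 1.0 4.9 2.5
   vertex 3.7 6.0 1.2
  endloop
 endfacet
 facet normal -0.544 -0.018 0.839
  outer loop
   vertex 4.5 1.6 4.7
   vertex 5.9 1.2 5.6
   vertex 1.0 4.9 2.5
  endloop
 endfacet
 facet normal -0.666 -0.235 0.707
  outer loop
   vertex 4.5 1.6 4.7
   vertex 1.0 4.9 2.5
   vertex 2.8 0.1 2.6
  endloop
 endfacet
 facet normal -0.575 -0.370 0.730
  outer loop
   vertex 4.5 1.6 4.7
   vertex 2.8 0.1 2.6
   vertex 5.9 1.2 5.6
  endloop
 endfacet
 facet normal -0.148 0.513 0.846
  outer loop
   vertex 4.8 5.5 2.8
   vertex 1.0 4.9 2.5
   vertex 5.9 1.2 5.6
  endloop
 endfacet
 facet normal -0.174 0.900 0.401
  outer loop
   vertex 4.8 5.5 2.8
   vertex 3.7 6.0 1.2
   vertex 1.0 4.9 2.5
  endloop
 endfacet
 facet normal 0.924 0.345 0.167
  outer loop
   vertex 5.6 3.6 2.3
   vertex 4.8 5.5 2.8
   vertex 5.9 1.2 5.6
  endloop
 endfacet
 facet normal 0.797 0.443 -0.410
  outer loop
   vertex 5.6 3.6 2.3
   vertex 3.7 6.0 1.2
   vertex 4.8 5.5 2.8
  endloop
 endfacet
 facet normal 0.238 0.088 -0.967
  outer loop
   vertex 4.7 1.1 1.0
   vertex 1.6 2.9 0.4
   vertex 3.7 6.0 1.2
  endloop
 endfacet
 facet normal 0.639 0.161 -0.752
  outer loop
   vertex 4.7 1.1 1.0
   vertex 3.7 6.0 1.2
   vertex 5.6 3.6 2.3
  endloop
 endfacet
 facet normal 0.406 -0.910 -0.086
  outer loop
   vertex 4.7 1.1 1.0
   vertex 5.9 1.2 5.6
   vertex 2.8 0.1 2.6
  endloop
 endfacet
 facet normal 0.946 -0.215 -0.242
  outer loop
   vertex 4.7 1.1 1.0
   vertex 5.6 3.6 2.3
   vertex 5.9 1.2 5.6
  endloop
 endfacet
 facet normal -0.370 -0.667 -0.647
  outer loop
   vertex 2.9 1.5 1.1
   vertex 2.8 0.1 2.6
   vertex 1.6 2.9 0.4
  endloop
 endfacet
 facet normal -0.195 -0.710 -0.676
  outer loop
   vertex 2.9 1.5 1.1
   vertex 4.7 1.1 1.0
   vertex 2.8 0.1 2.6
  endloop
 endfacet
 facet normal -0.170 -0.562 -0.809
  outer loop
   vertex 2.9 1.5 1.1
   vertex 1.6 2.9 0.4
   vertex 4.7 1.1 1.0
  endloop
 endfacet
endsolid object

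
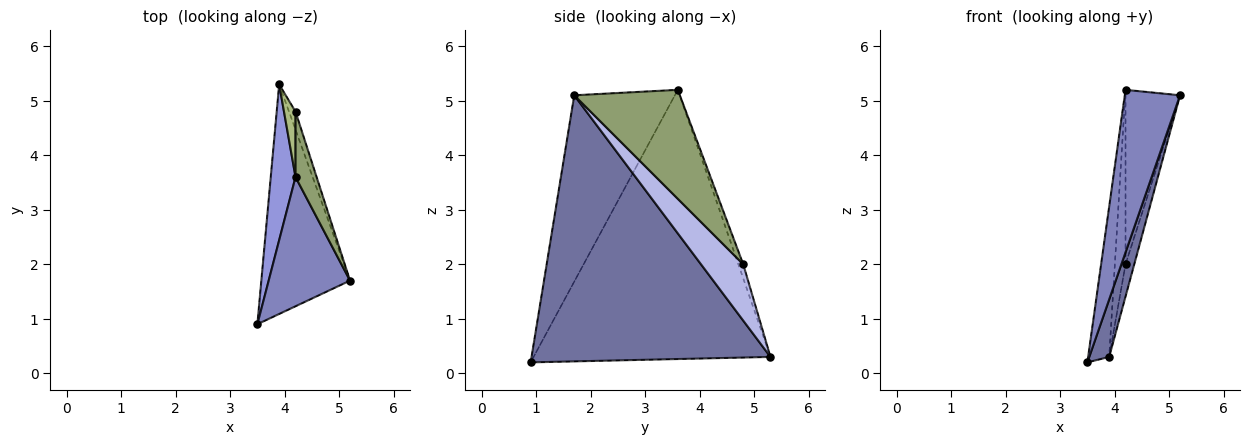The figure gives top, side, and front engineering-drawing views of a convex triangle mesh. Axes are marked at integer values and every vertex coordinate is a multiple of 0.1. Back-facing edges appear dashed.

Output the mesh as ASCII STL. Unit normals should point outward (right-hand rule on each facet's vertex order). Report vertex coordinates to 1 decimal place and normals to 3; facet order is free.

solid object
 facet normal 0.946 -0.079 -0.315
  outer loop
   vertex 3.9 5.3 0.3
   vertex 5.2 1.7 5.1
   vertex 3.5 0.9 0.2
  endloop
 endfacet
 facet normal -0.819 -0.450 0.357
  outer loop
   vertex 4.2 3.6 5.2
   vertex 3.5 0.9 0.2
   vertex 5.2 1.7 5.1
  endloop
 endfacet
 facet normal -0.992 0.088 0.091
  outer loop
   vertex 4.2 3.6 5.2
   vertex 3.9 5.3 0.3
   vertex 3.5 0.9 0.2
  endloop
 endfacet
 facet normal 0.973 0.201 -0.112
  outer loop
   vertex 4.2 4.8 2.0
   vertex 5.2 1.7 5.1
   vertex 3.9 5.3 0.3
  endloop
 endfacet
 facet normal 0.876 0.452 0.170
  outer loop
   vertex 4.2 4.8 2.0
   vertex 4.2 3.6 5.2
   vertex 5.2 1.7 5.1
  endloop
 endfacet
 facet normal -0.394 0.860 0.323
  outer loop
   vertex 4.2 4.8 2.0
   vertex 3.9 5.3 0.3
   vertex 4.2 3.6 5.2
  endloop
 endfacet
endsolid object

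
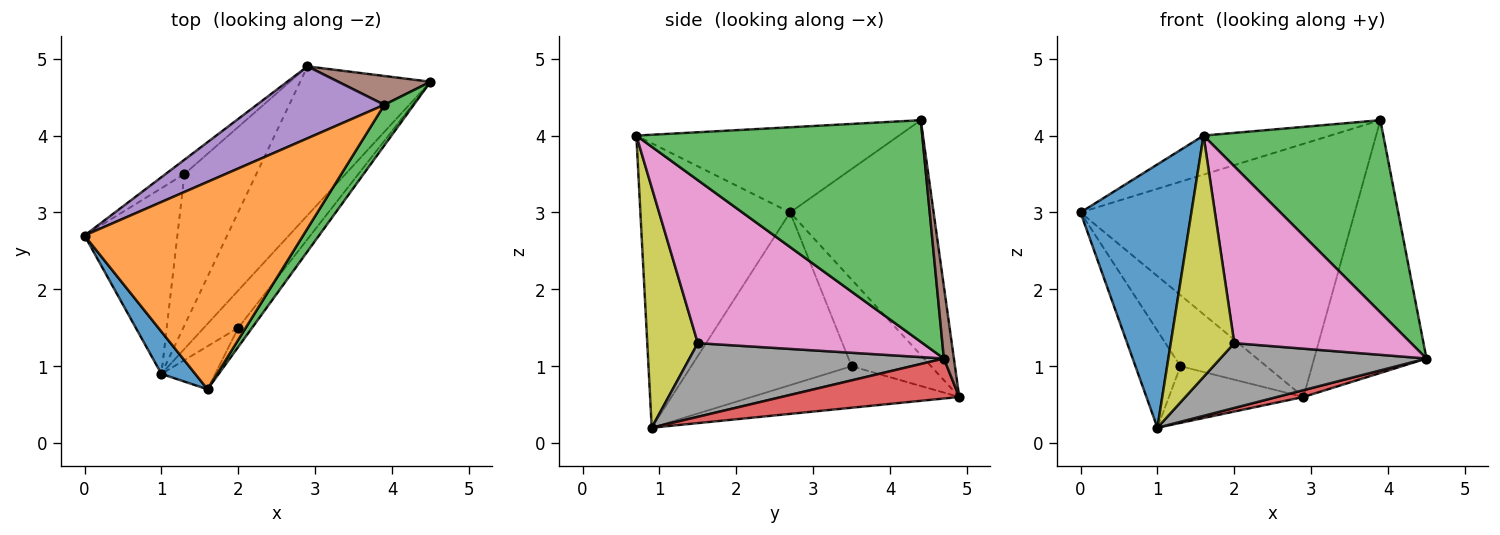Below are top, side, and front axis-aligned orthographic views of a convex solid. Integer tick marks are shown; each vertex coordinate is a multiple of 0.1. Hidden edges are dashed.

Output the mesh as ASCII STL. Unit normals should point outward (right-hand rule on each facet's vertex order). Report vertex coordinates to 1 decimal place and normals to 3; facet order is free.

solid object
 facet normal -0.800 -0.592 0.095
  outer loop
   vertex 1.0 0.9 0.2
   vertex 1.6 0.7 4.0
   vertex 0.0 2.7 3.0
  endloop
 endfacet
 facet normal -0.358 0.173 0.918
  outer loop
   vertex 3.9 4.4 4.2
   vertex 0.0 2.7 3.0
   vertex 1.6 0.7 4.0
  endloop
 endfacet
 facet normal 0.841 -0.529 0.112
  outer loop
   vertex 3.9 4.4 4.2
   vertex 1.6 0.7 4.0
   vertex 4.5 4.7 1.1
  endloop
 endfacet
 facet normal 0.293 -0.044 -0.955
  outer loop
   vertex 2.9 4.9 0.6
   vertex 4.5 4.7 1.1
   vertex 1.0 0.9 0.2
  endloop
 endfacet
 facet normal -0.450 0.859 0.244
  outer loop
   vertex 2.9 4.9 0.6
   vertex 0.0 2.7 3.0
   vertex 3.9 4.4 4.2
  endloop
 endfacet
 facet normal 0.088 0.990 0.113
  outer loop
   vertex 2.9 4.9 0.6
   vertex 3.9 4.4 4.2
   vertex 4.5 4.7 1.1
  endloop
 endfacet
 facet normal 0.784 -0.617 -0.067
  outer loop
   vertex 2.0 1.5 1.3
   vertex 4.5 4.7 1.1
   vertex 1.6 0.7 4.0
  endloop
 endfacet
 facet normal 0.730 -0.592 -0.341
  outer loop
   vertex 2.0 1.5 1.3
   vertex 1.0 0.9 0.2
   vertex 4.5 4.7 1.1
  endloop
 endfacet
 facet normal 0.617 -0.775 -0.138
  outer loop
   vertex 2.0 1.5 1.3
   vertex 1.6 0.7 4.0
   vertex 1.0 0.9 0.2
  endloop
 endfacet
 facet normal -0.855 0.240 -0.460
  outer loop
   vertex 1.3 3.5 1.0
   vertex 1.0 0.9 0.2
   vertex 0.0 2.7 3.0
  endloop
 endfacet
 facet normal -0.672 0.726 -0.146
  outer loop
   vertex 1.3 3.5 1.0
   vertex 0.0 2.7 3.0
   vertex 2.9 4.9 0.6
  endloop
 endfacet
 facet normal -0.476 0.308 -0.824
  outer loop
   vertex 1.3 3.5 1.0
   vertex 2.9 4.9 0.6
   vertex 1.0 0.9 0.2
  endloop
 endfacet
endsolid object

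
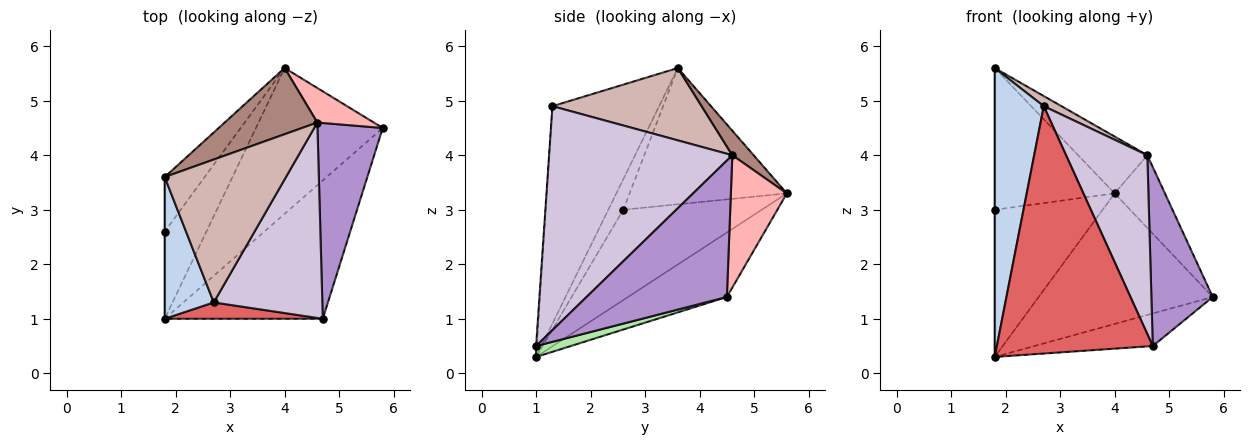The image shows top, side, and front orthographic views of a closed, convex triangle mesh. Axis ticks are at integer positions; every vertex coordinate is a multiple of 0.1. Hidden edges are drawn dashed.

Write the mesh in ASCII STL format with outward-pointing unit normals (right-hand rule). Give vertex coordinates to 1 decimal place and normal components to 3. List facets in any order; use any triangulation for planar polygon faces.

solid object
 facet normal -0.354 0.624 -0.697
  outer loop
   vertex 4.0 5.6 3.3
   vertex 5.8 4.5 1.4
   vertex 1.8 1.0 0.3
  endloop
 endfacet
 facet normal -0.890 -0.409 0.201
  outer loop
   vertex 2.7 1.3 4.9
   vertex 1.8 3.6 5.6
   vertex 1.8 1.0 0.3
  endloop
 endfacet
 facet normal -0.741 0.578 -0.342
  outer loop
   vertex 1.8 2.6 3.0
   vertex 4.0 5.6 3.3
   vertex 1.8 1.0 0.3
  endloop
 endfacet
 facet normal -1.000 0.000 0.000
  outer loop
   vertex 1.8 2.6 3.0
   vertex 1.8 1.0 0.3
   vertex 1.8 3.6 5.6
  endloop
 endfacet
 facet normal -0.774 0.591 -0.227
  outer loop
   vertex 1.8 2.6 3.0
   vertex 1.8 3.6 5.6
   vertex 4.0 5.6 3.3
  endloop
 endfacet
 facet normal 0.067 0.229 -0.971
  outer loop
   vertex 4.7 1.0 0.5
   vertex 1.8 1.0 0.3
   vertex 5.8 4.5 1.4
  endloop
 endfacet
 facet normal -0.005 -0.998 0.066
  outer loop
   vertex 4.7 1.0 0.5
   vertex 2.7 1.3 4.9
   vertex 1.8 1.0 0.3
  endloop
 endfacet
 facet normal 0.709 0.637 0.303
  outer loop
   vertex 4.6 4.6 4.0
   vertex 5.8 4.5 1.4
   vertex 4.0 5.6 3.3
  endloop
 endfacet
 facet normal 0.839 -0.367 0.401
  outer loop
   vertex 4.6 4.6 4.0
   vertex 4.7 1.0 0.5
   vertex 5.8 4.5 1.4
  endloop
 endfacet
 facet normal 0.836 -0.371 0.405
  outer loop
   vertex 4.6 4.6 4.0
   vertex 2.7 1.3 4.9
   vertex 4.7 1.0 0.5
  endloop
 endfacet
 facet normal 0.197 0.639 0.744
  outer loop
   vertex 4.6 4.6 4.0
   vertex 4.0 5.6 3.3
   vertex 1.8 3.6 5.6
  endloop
 endfacet
 facet normal 0.511 -0.061 0.857
  outer loop
   vertex 4.6 4.6 4.0
   vertex 1.8 3.6 5.6
   vertex 2.7 1.3 4.9
  endloop
 endfacet
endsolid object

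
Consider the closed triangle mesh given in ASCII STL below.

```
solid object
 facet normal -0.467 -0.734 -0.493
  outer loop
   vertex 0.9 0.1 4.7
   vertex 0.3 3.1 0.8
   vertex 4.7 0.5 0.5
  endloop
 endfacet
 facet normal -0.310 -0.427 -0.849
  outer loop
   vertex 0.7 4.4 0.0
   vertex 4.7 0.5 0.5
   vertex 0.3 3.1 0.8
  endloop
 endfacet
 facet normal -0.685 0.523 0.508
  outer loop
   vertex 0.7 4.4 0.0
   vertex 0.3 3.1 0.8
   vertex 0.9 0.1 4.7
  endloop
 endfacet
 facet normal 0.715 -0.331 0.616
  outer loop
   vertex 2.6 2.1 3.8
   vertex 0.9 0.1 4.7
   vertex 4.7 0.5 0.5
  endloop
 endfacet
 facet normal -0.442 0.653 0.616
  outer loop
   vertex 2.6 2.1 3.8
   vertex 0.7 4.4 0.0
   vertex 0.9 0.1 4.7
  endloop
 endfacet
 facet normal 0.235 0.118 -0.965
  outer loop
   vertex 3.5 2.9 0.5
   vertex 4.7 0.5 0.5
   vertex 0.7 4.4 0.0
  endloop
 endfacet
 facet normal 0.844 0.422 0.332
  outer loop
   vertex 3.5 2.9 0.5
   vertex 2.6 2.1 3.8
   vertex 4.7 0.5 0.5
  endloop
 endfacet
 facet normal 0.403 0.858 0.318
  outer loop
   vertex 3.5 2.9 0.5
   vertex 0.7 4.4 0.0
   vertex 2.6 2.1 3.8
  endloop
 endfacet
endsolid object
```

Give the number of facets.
8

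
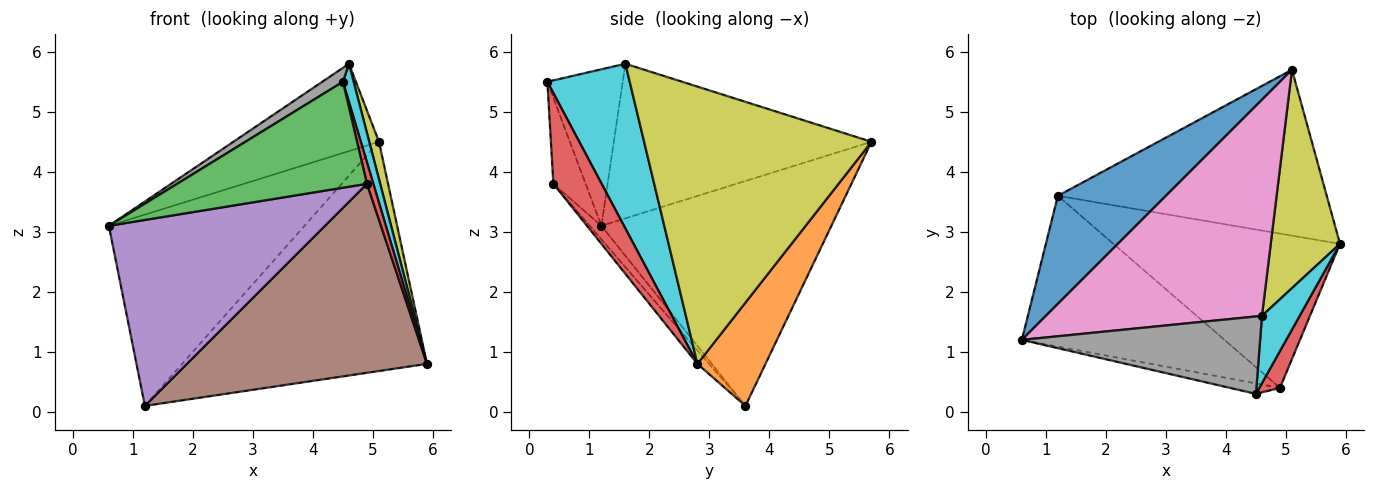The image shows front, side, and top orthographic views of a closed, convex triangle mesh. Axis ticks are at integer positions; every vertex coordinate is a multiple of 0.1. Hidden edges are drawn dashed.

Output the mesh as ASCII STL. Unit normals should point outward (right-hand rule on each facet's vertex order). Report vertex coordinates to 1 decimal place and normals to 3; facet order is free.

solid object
 facet normal -0.715 0.608 0.344
  outer loop
   vertex 1.2 3.6 0.1
   vertex 0.6 1.2 3.1
   vertex 5.1 5.7 4.5
  endloop
 endfacet
 facet normal 0.220 0.790 -0.572
  outer loop
   vertex 1.2 3.6 0.1
   vertex 5.1 5.7 4.5
   vertex 5.9 2.8 0.8
  endloop
 endfacet
 facet normal -0.167 -0.981 -0.097
  outer loop
   vertex 4.9 0.4 3.8
   vertex 4.5 0.3 5.5
   vertex 0.6 1.2 3.1
  endloop
 endfacet
 facet normal 0.967 -0.128 0.220
  outer loop
   vertex 4.9 0.4 3.8
   vertex 5.9 2.8 0.8
   vertex 4.5 0.3 5.5
  endloop
 endfacet
 facet normal -0.042 -0.776 -0.629
  outer loop
   vertex 4.9 0.4 3.8
   vertex 0.6 1.2 3.1
   vertex 1.2 3.6 0.1
  endloop
 endfacet
 facet normal -0.038 -0.774 -0.632
  outer loop
   vertex 4.9 0.4 3.8
   vertex 1.2 3.6 0.1
   vertex 5.9 2.8 0.8
  endloop
 endfacet
 facet normal -0.553 0.312 0.773
  outer loop
   vertex 4.6 1.6 5.8
   vertex 5.1 5.7 4.5
   vertex 0.6 1.2 3.1
  endloop
 endfacet
 facet normal -0.543 -0.149 0.826
  outer loop
   vertex 4.6 1.6 5.8
   vertex 0.6 1.2 3.1
   vertex 4.5 0.3 5.5
  endloop
 endfacet
 facet normal 0.969 -0.041 0.242
  outer loop
   vertex 4.6 1.6 5.8
   vertex 5.9 2.8 0.8
   vertex 5.1 5.7 4.5
  endloop
 endfacet
 facet normal 0.967 -0.125 0.221
  outer loop
   vertex 4.6 1.6 5.8
   vertex 4.5 0.3 5.5
   vertex 5.9 2.8 0.8
  endloop
 endfacet
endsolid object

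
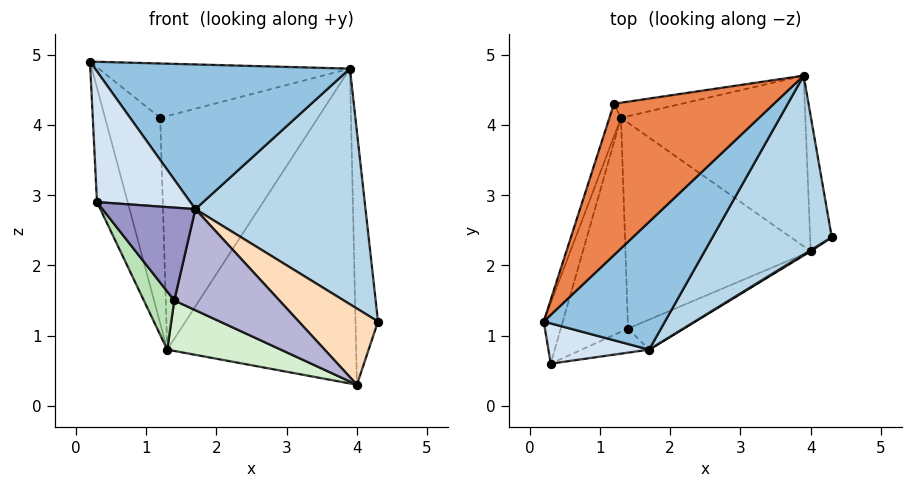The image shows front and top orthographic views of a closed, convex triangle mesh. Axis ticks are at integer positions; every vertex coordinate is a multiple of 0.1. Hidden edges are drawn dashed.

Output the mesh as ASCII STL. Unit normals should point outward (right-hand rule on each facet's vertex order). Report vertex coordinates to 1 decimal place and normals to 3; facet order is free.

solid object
 facet normal -0.971 0.210 -0.112
  outer loop
   vertex 1.3 4.1 0.8
   vertex 0.3 0.6 2.9
   vertex 0.2 1.2 4.9
  endloop
 endfacet
 facet normal 0.588 -0.606 0.535
  outer loop
   vertex 1.7 0.8 2.8
   vertex 3.9 4.7 4.8
   vertex 0.2 1.2 4.9
  endloop
 endfacet
 facet normal 0.653 -0.603 0.458
  outer loop
   vertex 1.7 0.8 2.8
   vertex 4.3 2.4 1.2
   vertex 3.9 4.7 4.8
  endloop
 endfacet
 facet normal 0.156 -0.944 0.291
  outer loop
   vertex 1.7 0.8 2.8
   vertex 0.2 1.2 4.9
   vertex 0.3 0.6 2.9
  endloop
 endfacet
 facet normal -0.282 0.324 0.903
  outer loop
   vertex 1.2 4.3 4.1
   vertex 0.2 1.2 4.9
   vertex 3.9 4.7 4.8
  endloop
 endfacet
 facet normal -0.954 0.296 -0.047
  outer loop
   vertex 1.2 4.3 4.1
   vertex 1.3 4.1 0.8
   vertex 0.2 1.2 4.9
  endloop
 endfacet
 facet normal -0.130 0.989 -0.064
  outer loop
   vertex 1.2 4.3 4.1
   vertex 3.9 4.7 4.8
   vertex 1.3 4.1 0.8
  endloop
 endfacet
 facet normal 0.529 -0.848 0.012
  outer loop
   vertex 4.0 2.2 0.3
   vertex 4.3 2.4 1.2
   vertex 1.7 0.8 2.8
  endloop
 endfacet
 facet normal 0.637 0.680 -0.363
  outer loop
   vertex 4.0 2.2 0.3
   vertex 3.9 4.7 4.8
   vertex 4.3 2.4 1.2
  endloop
 endfacet
 facet normal 0.469 0.777 -0.421
  outer loop
   vertex 4.0 2.2 0.3
   vertex 1.3 4.1 0.8
   vertex 3.9 4.7 4.8
  endloop
 endfacet
 facet normal -0.743 -0.176 -0.646
  outer loop
   vertex 1.4 1.1 1.5
   vertex 0.3 0.6 2.9
   vertex 1.3 4.1 0.8
  endloop
 endfacet
 facet normal -0.328 -0.225 -0.917
  outer loop
   vertex 1.4 1.1 1.5
   vertex 1.3 4.1 0.8
   vertex 4.0 2.2 0.3
  endloop
 endfacet
 facet normal 0.119 -0.961 -0.249
  outer loop
   vertex 1.4 1.1 1.5
   vertex 1.7 0.8 2.8
   vertex 0.3 0.6 2.9
  endloop
 endfacet
 facet normal 0.265 -0.925 -0.274
  outer loop
   vertex 1.4 1.1 1.5
   vertex 4.0 2.2 0.3
   vertex 1.7 0.8 2.8
  endloop
 endfacet
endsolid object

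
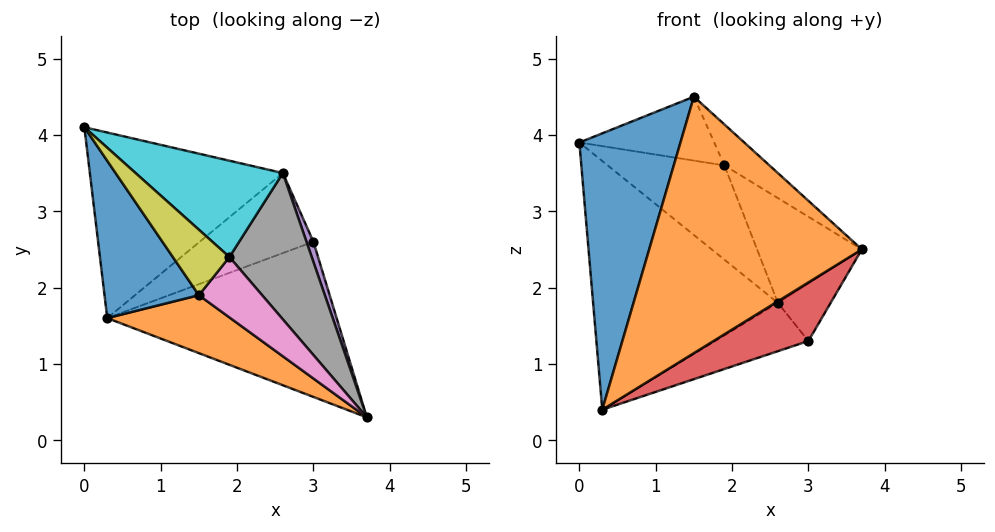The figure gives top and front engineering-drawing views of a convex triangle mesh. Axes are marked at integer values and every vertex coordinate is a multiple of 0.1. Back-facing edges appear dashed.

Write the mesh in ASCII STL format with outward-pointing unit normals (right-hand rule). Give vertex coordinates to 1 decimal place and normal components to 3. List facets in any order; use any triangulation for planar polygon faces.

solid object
 facet normal -0.827 -0.488 0.278
  outer loop
   vertex 1.5 1.9 4.5
   vertex 0.0 4.1 3.9
   vertex 0.3 1.6 0.4
  endloop
 endfacet
 facet normal -0.454 -0.869 0.196
  outer loop
   vertex 1.5 1.9 4.5
   vertex 0.3 1.6 0.4
   vertex 3.7 0.3 2.5
  endloop
 endfacet
 facet normal -0.286 0.768 -0.573
  outer loop
   vertex 2.6 3.5 1.8
   vertex 0.3 1.6 0.4
   vertex 0.0 4.1 3.9
  endloop
 endfacet
 facet normal 0.405 -0.323 -0.855
  outer loop
   vertex 3.0 2.6 1.3
   vertex 3.7 0.3 2.5
   vertex 0.3 1.6 0.4
  endloop
 endfacet
 facet normal 0.930 0.346 0.121
  outer loop
   vertex 3.0 2.6 1.3
   vertex 2.6 3.5 1.8
   vertex 3.7 0.3 2.5
  endloop
 endfacet
 facet normal 0.093 0.515 -0.852
  outer loop
   vertex 3.0 2.6 1.3
   vertex 0.3 1.6 0.4
   vertex 2.6 3.5 1.8
  endloop
 endfacet
 facet normal 0.758 0.366 0.540
  outer loop
   vertex 1.9 2.4 3.6
   vertex 1.5 1.9 4.5
   vertex 3.7 0.3 2.5
  endloop
 endfacet
 facet normal 0.762 0.377 0.527
  outer loop
   vertex 1.9 2.4 3.6
   vertex 3.7 0.3 2.5
   vertex 2.6 3.5 1.8
  endloop
 endfacet
 facet normal 0.594 0.562 0.576
  outer loop
   vertex 1.9 2.4 3.6
   vertex 0.0 4.1 3.9
   vertex 1.5 1.9 4.5
  endloop
 endfacet
 facet normal 0.594 0.563 0.575
  outer loop
   vertex 1.9 2.4 3.6
   vertex 2.6 3.5 1.8
   vertex 0.0 4.1 3.9
  endloop
 endfacet
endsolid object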